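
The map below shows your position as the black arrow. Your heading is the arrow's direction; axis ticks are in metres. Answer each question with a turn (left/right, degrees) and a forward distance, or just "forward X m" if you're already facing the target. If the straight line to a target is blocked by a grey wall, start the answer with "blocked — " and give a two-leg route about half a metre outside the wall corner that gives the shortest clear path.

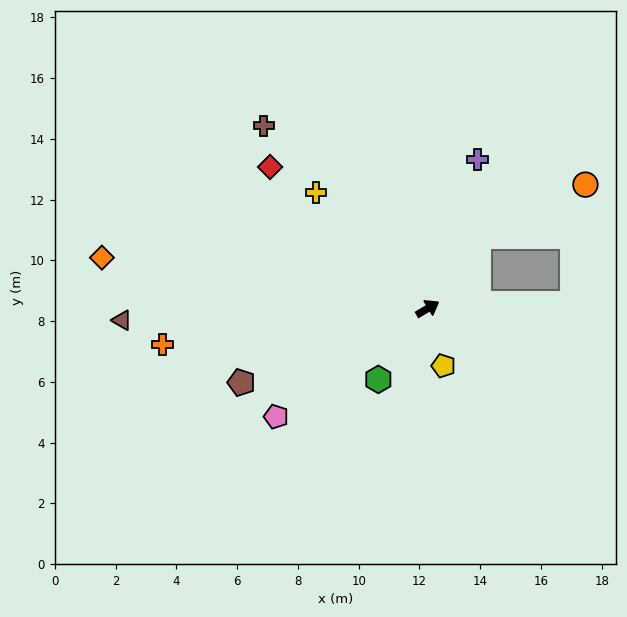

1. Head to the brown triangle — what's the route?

turn left 151°, forward 10.1 m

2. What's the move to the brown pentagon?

turn left 171°, forward 6.6 m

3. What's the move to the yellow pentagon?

turn right 105°, forward 2.0 m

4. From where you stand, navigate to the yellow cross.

turn left 103°, forward 5.3 m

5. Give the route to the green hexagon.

turn right 156°, forward 2.8 m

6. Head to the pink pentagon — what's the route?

turn right 175°, forward 6.1 m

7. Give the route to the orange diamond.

turn left 140°, forward 10.9 m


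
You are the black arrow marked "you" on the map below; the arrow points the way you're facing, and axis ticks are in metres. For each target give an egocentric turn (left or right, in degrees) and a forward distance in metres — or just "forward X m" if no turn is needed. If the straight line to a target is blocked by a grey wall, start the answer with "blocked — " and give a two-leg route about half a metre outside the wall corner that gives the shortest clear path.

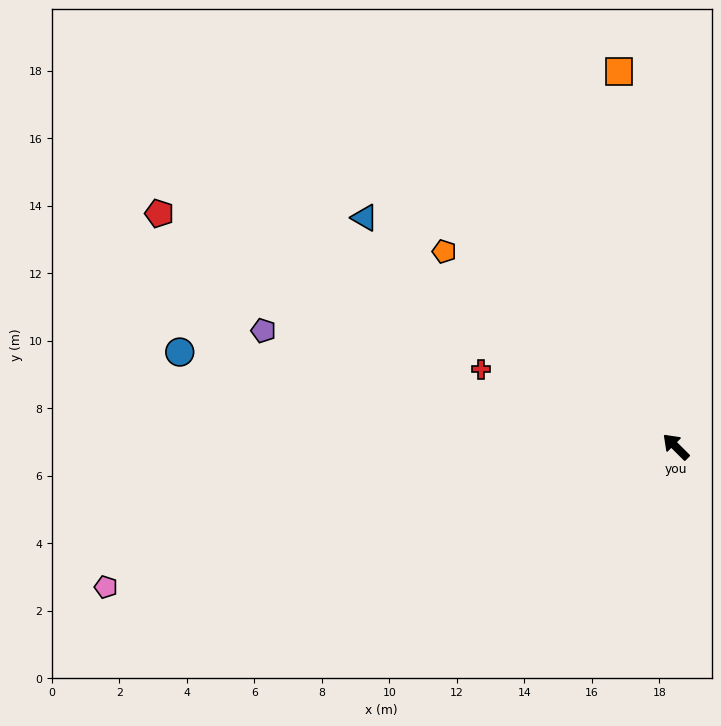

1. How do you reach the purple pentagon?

turn left 29°, forward 12.7 m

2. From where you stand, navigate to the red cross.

turn left 23°, forward 6.2 m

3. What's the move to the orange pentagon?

turn left 5°, forward 9.0 m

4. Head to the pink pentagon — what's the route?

turn left 59°, forward 17.4 m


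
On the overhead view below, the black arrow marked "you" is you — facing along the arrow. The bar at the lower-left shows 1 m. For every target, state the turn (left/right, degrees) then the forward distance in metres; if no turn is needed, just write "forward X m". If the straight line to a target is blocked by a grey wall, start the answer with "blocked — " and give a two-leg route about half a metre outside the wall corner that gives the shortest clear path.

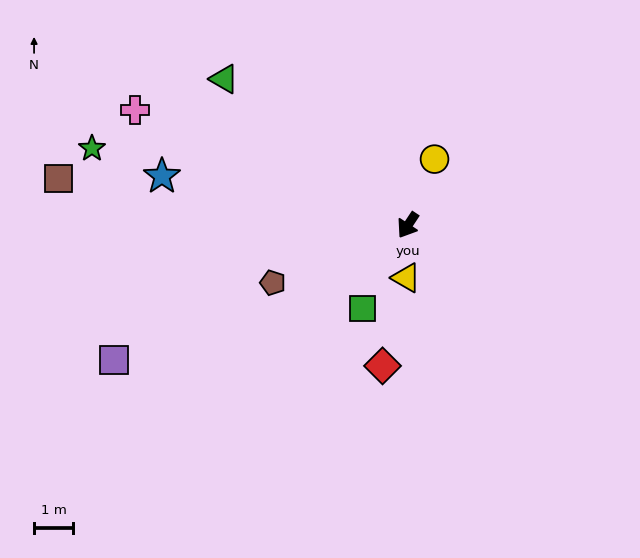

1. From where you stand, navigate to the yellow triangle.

turn left 32°, forward 1.3 m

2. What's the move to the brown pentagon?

turn right 33°, forward 3.8 m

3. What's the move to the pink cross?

turn right 79°, forward 7.6 m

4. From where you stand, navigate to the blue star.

turn right 68°, forward 6.4 m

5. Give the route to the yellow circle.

turn right 168°, forward 1.8 m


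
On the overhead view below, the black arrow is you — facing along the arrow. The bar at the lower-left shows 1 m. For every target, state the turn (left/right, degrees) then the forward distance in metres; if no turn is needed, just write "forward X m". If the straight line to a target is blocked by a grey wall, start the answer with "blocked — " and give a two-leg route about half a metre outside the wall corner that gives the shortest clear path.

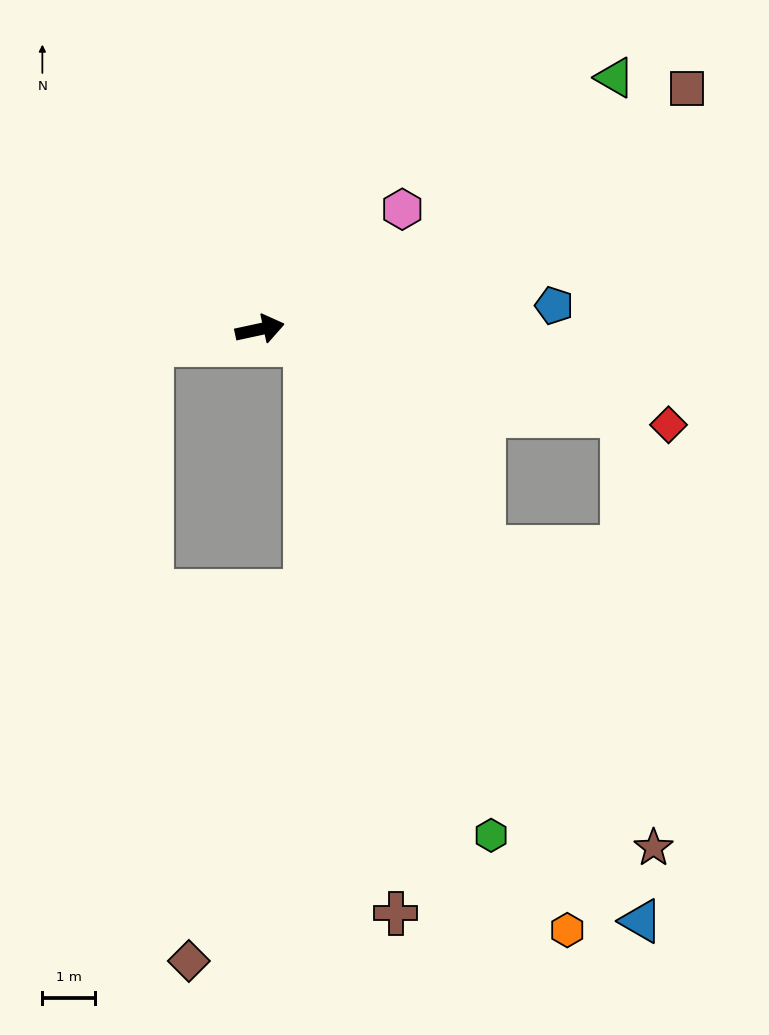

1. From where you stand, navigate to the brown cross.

blocked — turn right 31°, forward 0.9 m, then turn right 62°, forward 10.9 m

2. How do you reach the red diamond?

turn right 25°, forward 8.0 m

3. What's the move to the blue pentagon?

turn right 8°, forward 5.6 m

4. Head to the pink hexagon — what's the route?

turn left 28°, forward 3.5 m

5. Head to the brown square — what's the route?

turn left 17°, forward 9.3 m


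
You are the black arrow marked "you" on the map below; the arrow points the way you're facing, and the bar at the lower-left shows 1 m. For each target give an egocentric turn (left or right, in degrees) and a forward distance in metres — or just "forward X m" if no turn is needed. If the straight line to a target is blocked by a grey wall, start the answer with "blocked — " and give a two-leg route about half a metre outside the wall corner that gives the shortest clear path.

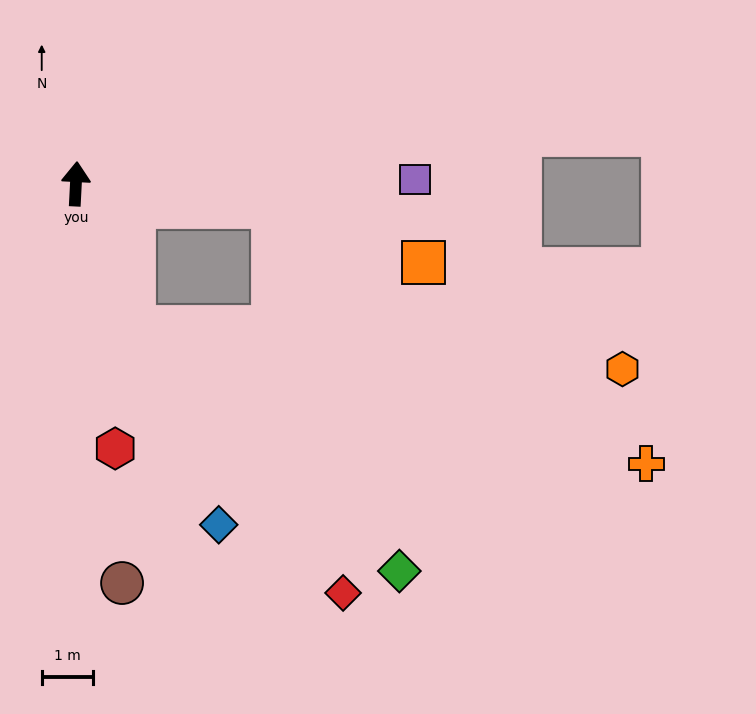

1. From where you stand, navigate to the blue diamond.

turn right 154°, forward 7.2 m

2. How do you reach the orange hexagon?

blocked — turn right 155°, forward 3.0 m, then turn left 63°, forward 9.6 m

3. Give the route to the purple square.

turn right 86°, forward 6.6 m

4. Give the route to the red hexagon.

turn right 169°, forward 5.2 m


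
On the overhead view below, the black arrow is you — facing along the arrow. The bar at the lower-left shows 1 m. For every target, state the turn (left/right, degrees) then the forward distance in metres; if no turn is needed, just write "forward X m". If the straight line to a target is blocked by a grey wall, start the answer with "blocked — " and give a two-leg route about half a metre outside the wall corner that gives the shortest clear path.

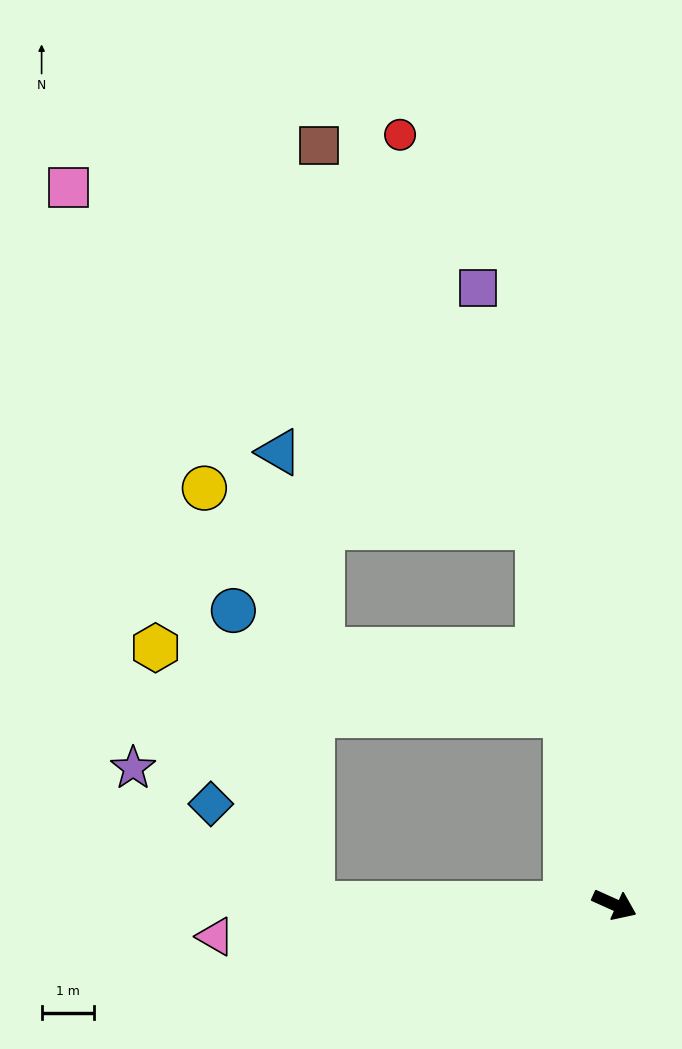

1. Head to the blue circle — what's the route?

blocked — turn right 156°, forward 5.7 m, then turn right 75°, forward 5.7 m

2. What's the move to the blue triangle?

blocked — turn right 156°, forward 5.7 m, then turn right 86°, forward 8.6 m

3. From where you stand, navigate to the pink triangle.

turn right 151°, forward 7.6 m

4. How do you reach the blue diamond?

blocked — turn right 156°, forward 5.7 m, then turn right 44°, forward 2.7 m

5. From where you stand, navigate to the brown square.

blocked — turn left 126°, forward 7.3 m, then turn left 18°, forward 8.3 m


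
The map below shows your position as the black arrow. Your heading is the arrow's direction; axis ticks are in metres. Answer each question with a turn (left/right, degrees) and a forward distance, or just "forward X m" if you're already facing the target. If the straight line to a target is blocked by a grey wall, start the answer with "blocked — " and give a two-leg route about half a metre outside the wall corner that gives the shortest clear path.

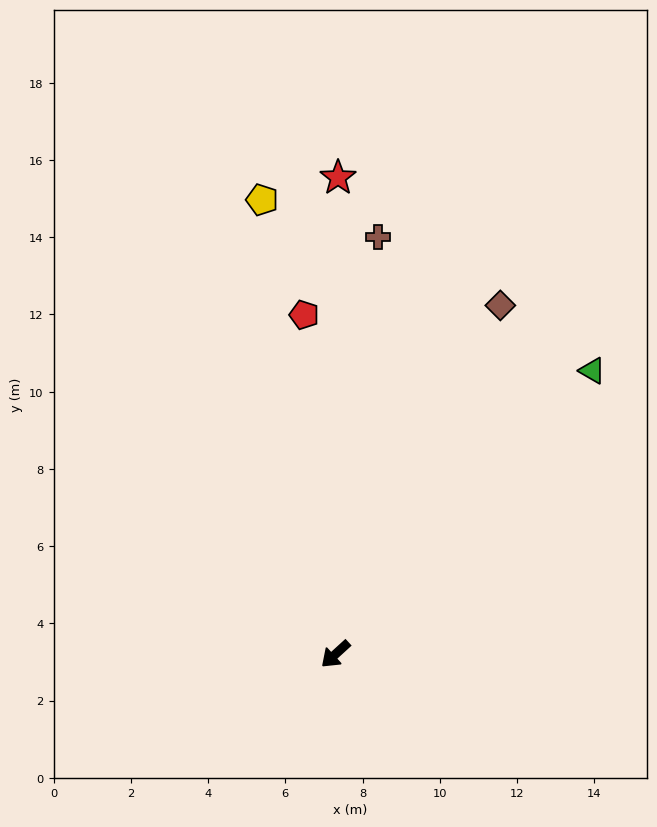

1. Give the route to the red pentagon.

turn right 127°, forward 8.8 m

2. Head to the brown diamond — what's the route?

turn right 158°, forward 10.0 m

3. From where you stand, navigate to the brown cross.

turn right 138°, forward 10.9 m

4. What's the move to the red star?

turn right 133°, forward 12.3 m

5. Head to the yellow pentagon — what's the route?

turn right 123°, forward 11.9 m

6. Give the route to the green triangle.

turn right 175°, forward 9.9 m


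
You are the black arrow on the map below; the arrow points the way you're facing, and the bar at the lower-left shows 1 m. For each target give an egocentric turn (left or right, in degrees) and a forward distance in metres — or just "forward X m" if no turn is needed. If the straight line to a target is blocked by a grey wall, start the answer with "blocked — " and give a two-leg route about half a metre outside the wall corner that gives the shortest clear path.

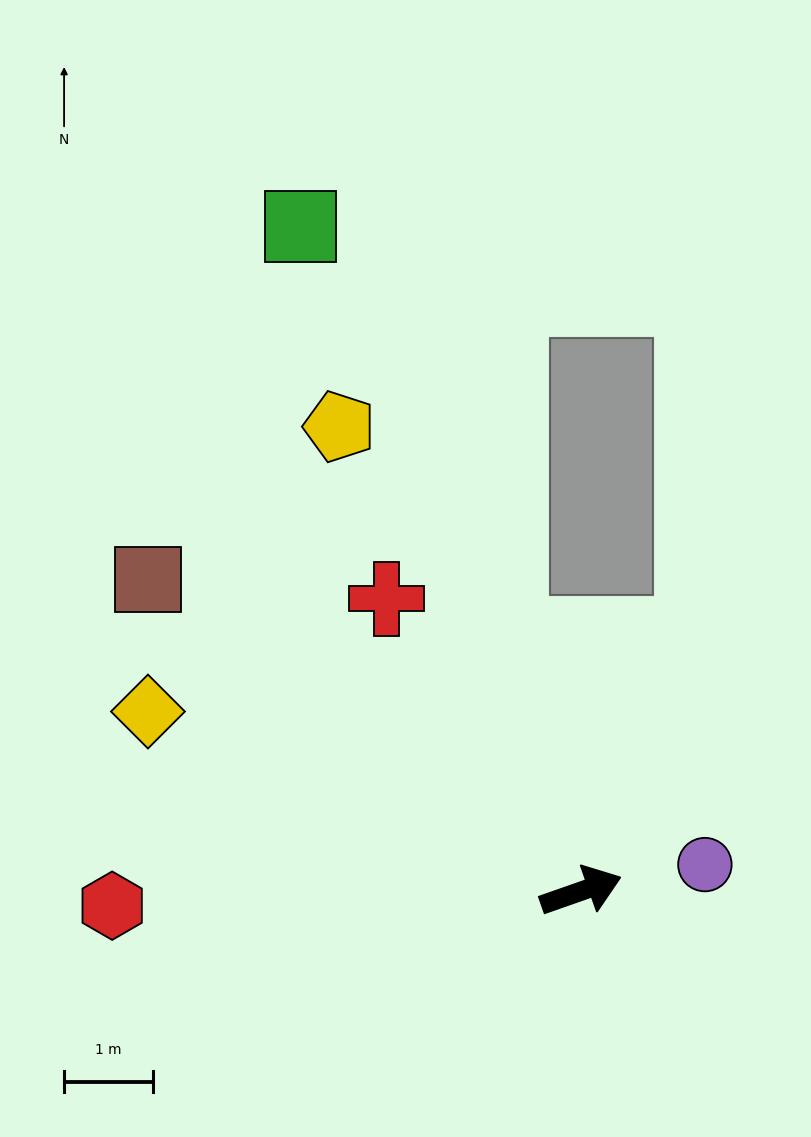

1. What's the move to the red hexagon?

turn left 162°, forward 5.3 m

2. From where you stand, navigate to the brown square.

turn left 125°, forward 6.0 m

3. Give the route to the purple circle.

turn right 7°, forward 1.4 m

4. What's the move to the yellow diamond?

turn left 138°, forward 5.3 m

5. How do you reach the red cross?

turn left 104°, forward 4.0 m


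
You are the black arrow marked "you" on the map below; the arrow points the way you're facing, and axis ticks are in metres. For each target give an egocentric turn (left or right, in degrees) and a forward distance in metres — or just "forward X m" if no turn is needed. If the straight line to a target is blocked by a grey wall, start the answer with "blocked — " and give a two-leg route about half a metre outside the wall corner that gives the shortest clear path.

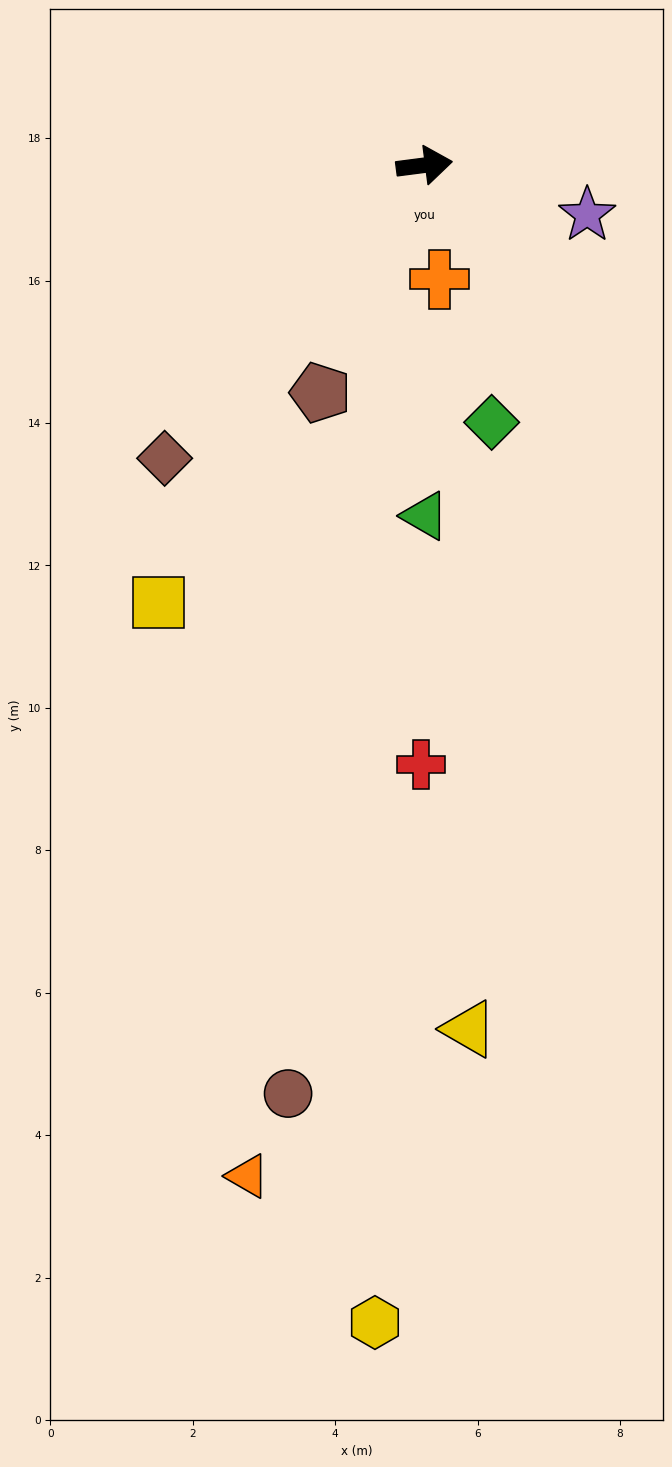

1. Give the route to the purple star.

turn right 24°, forward 2.4 m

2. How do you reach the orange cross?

turn right 90°, forward 1.6 m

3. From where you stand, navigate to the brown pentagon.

turn right 122°, forward 3.5 m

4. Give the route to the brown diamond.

turn right 139°, forward 5.5 m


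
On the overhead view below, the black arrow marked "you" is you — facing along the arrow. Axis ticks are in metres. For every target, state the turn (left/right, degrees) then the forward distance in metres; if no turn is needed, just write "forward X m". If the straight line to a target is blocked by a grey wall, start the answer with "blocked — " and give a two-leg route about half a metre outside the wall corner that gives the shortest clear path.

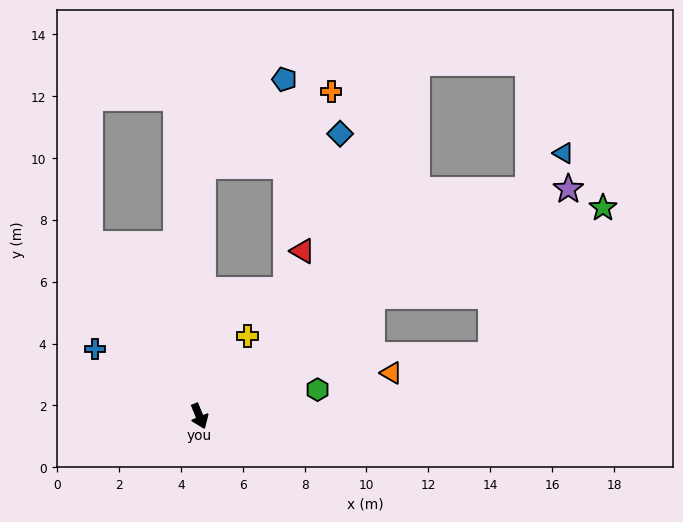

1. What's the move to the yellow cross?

turn left 127°, forward 3.0 m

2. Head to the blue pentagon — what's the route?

blocked — turn left 157°, forward 8.1 m, then turn right 43°, forward 3.8 m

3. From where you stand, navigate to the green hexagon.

turn left 80°, forward 3.9 m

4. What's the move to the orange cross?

blocked — turn left 157°, forward 8.1 m, then turn right 59°, forward 4.8 m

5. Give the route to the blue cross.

turn right 145°, forward 4.0 m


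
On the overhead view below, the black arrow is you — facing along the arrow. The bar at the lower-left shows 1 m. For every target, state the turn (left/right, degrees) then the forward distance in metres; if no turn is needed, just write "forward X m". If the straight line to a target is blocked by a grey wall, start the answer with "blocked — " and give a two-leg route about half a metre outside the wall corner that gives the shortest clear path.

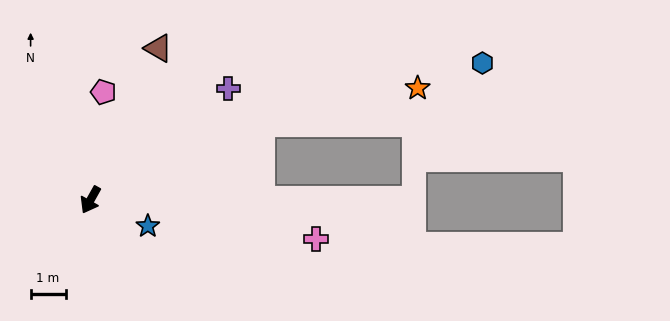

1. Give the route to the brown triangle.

turn right 175°, forward 4.8 m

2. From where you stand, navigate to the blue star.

turn left 95°, forward 1.8 m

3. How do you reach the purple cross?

turn left 158°, forward 5.1 m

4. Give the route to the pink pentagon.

turn right 158°, forward 3.1 m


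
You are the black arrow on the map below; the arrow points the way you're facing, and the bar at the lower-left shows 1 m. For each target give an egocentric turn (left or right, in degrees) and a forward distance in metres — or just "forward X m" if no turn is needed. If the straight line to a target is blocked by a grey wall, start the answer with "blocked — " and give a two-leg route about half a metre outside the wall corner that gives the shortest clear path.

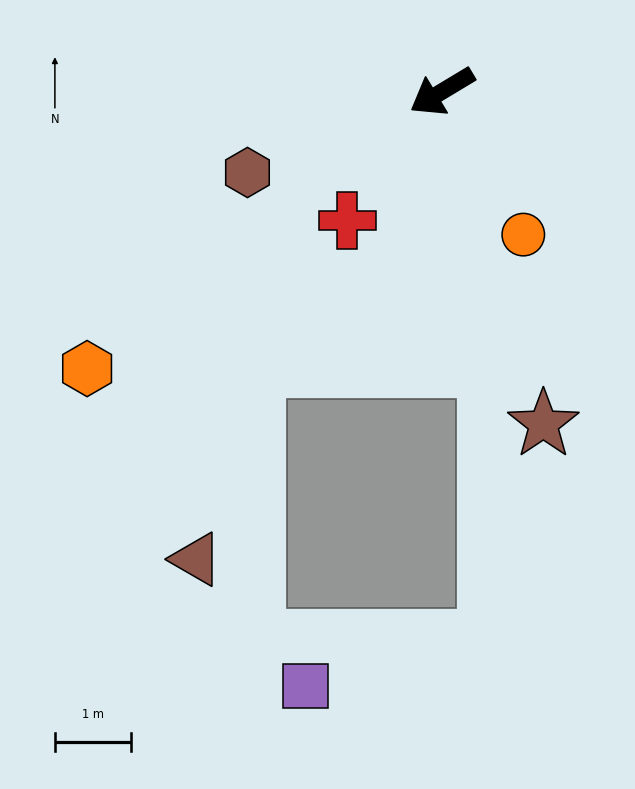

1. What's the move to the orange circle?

turn left 89°, forward 2.2 m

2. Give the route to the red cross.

turn left 23°, forward 2.1 m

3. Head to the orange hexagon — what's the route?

turn left 7°, forward 5.9 m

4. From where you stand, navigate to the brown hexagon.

turn right 8°, forward 2.8 m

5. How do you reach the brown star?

turn left 76°, forward 4.6 m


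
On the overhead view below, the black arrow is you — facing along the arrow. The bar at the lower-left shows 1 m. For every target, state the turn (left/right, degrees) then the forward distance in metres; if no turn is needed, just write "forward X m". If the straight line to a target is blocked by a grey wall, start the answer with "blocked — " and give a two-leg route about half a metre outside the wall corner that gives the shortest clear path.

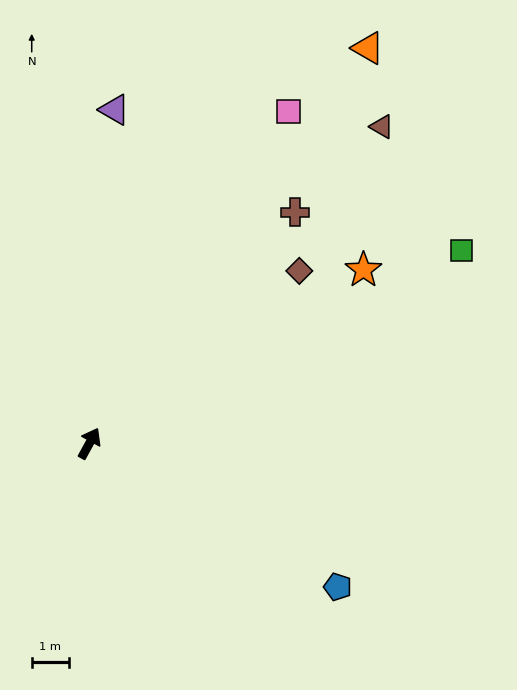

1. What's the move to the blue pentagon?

turn right 91°, forward 7.6 m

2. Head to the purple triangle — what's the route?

turn left 24°, forward 8.9 m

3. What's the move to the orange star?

turn right 29°, forward 8.6 m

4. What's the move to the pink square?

turn right 2°, forward 10.3 m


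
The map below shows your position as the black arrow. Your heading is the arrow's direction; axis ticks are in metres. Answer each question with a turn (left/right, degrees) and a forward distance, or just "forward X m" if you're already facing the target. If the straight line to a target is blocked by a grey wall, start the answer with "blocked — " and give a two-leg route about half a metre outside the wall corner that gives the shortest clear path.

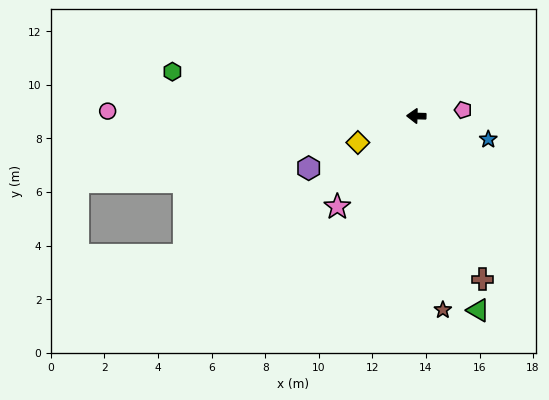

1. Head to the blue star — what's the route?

turn left 164°, forward 2.8 m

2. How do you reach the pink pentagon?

turn right 171°, forward 1.8 m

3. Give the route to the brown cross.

turn left 114°, forward 6.6 m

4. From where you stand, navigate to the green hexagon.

turn right 9°, forward 9.3 m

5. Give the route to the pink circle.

forward 11.5 m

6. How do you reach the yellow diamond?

turn left 26°, forward 2.4 m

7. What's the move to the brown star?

turn left 99°, forward 7.3 m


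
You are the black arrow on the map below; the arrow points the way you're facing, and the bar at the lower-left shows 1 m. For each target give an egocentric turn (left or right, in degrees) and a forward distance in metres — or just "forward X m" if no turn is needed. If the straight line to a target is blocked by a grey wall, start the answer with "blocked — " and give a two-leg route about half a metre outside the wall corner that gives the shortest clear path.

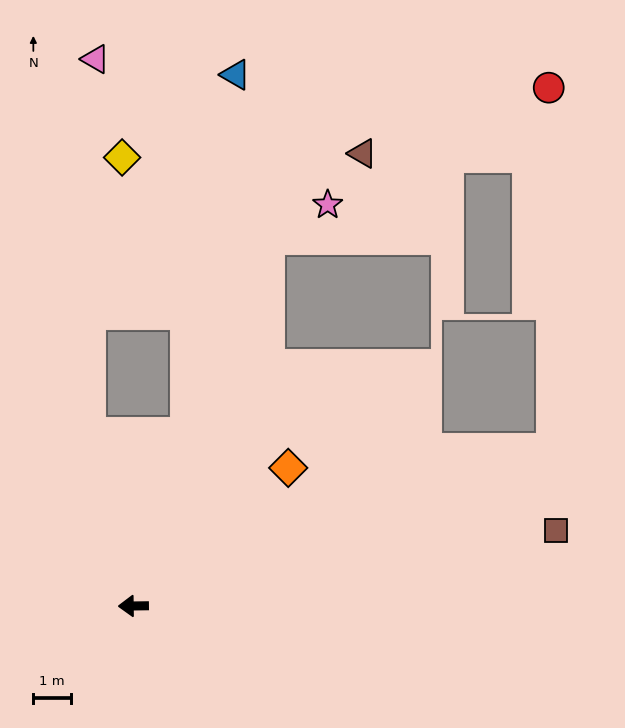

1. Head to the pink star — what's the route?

blocked — turn right 111°, forward 10.3 m, then turn right 39°, forward 1.8 m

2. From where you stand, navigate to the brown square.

turn right 171°, forward 11.3 m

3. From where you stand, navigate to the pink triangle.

blocked — turn right 77°, forward 4.7 m, then turn right 15°, forward 9.9 m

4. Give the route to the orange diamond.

turn right 139°, forward 5.5 m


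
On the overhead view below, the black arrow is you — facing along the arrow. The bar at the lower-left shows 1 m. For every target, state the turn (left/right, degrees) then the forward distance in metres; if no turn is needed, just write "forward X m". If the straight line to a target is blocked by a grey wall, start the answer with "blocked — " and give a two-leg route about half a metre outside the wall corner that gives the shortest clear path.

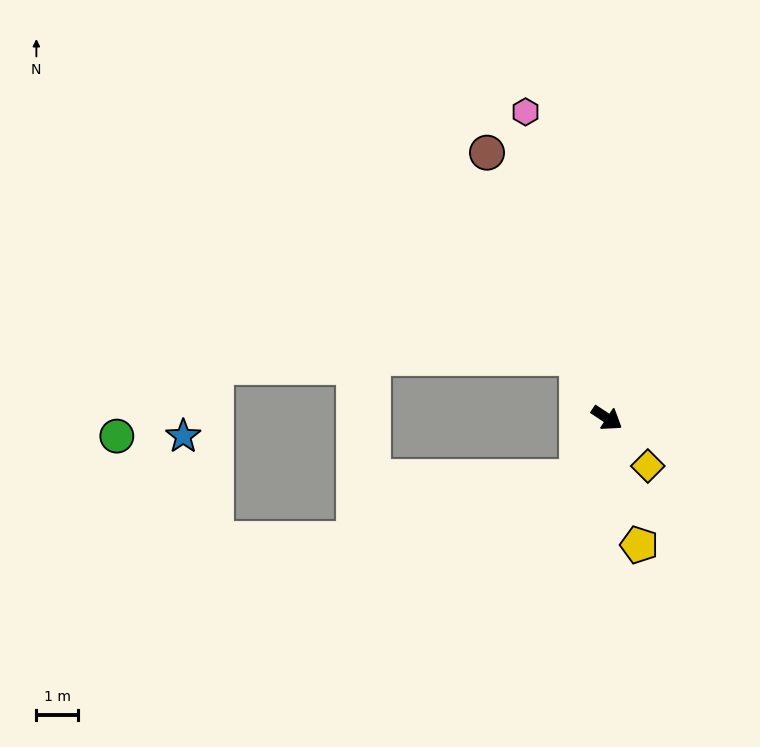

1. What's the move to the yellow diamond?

turn right 16°, forward 1.5 m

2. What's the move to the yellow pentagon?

turn right 42°, forward 3.1 m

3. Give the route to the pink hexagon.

turn left 138°, forward 7.5 m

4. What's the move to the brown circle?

turn left 148°, forward 6.9 m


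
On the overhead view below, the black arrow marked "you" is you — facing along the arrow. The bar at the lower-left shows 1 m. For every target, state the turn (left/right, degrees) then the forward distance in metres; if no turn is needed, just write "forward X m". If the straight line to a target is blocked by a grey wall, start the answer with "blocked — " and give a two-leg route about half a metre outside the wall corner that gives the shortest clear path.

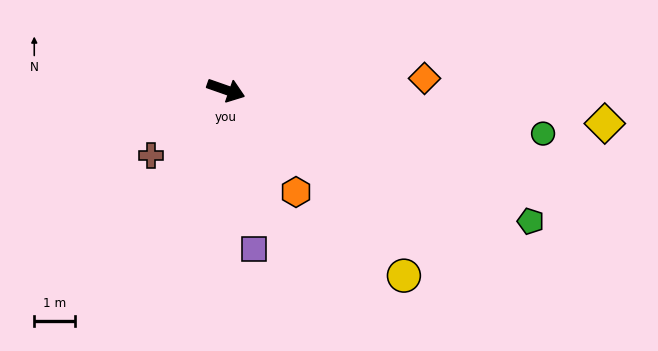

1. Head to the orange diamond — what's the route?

turn left 23°, forward 4.8 m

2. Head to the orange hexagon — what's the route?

turn right 36°, forward 3.0 m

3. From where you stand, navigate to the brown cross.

turn right 120°, forward 2.4 m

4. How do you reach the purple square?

turn right 61°, forward 3.9 m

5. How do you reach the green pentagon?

turn right 4°, forward 8.1 m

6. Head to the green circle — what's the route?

turn left 12°, forward 7.8 m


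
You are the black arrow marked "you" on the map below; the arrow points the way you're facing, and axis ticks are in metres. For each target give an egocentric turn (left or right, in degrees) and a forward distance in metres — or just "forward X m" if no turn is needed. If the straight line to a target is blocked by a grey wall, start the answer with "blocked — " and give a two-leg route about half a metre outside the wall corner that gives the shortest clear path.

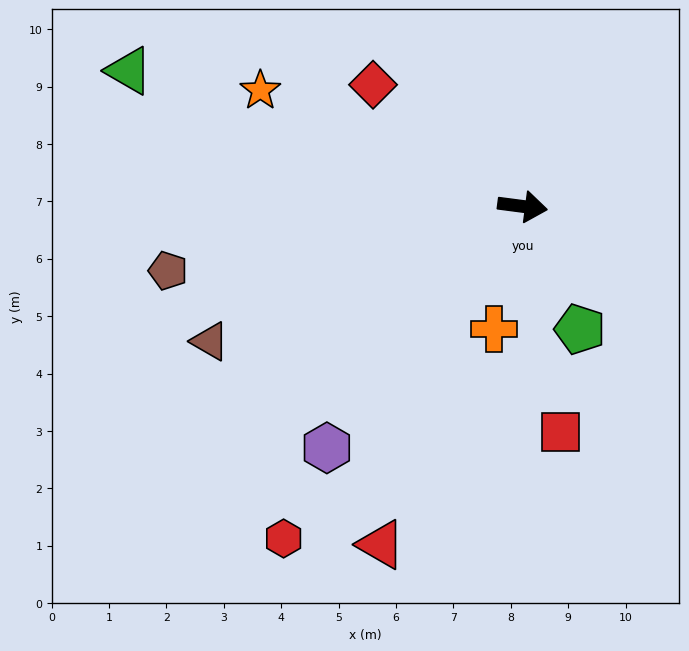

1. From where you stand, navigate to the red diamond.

turn left 148°, forward 3.4 m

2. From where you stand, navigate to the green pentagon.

turn right 58°, forward 2.4 m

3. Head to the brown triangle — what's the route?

turn right 149°, forward 5.9 m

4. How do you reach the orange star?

turn left 164°, forward 5.0 m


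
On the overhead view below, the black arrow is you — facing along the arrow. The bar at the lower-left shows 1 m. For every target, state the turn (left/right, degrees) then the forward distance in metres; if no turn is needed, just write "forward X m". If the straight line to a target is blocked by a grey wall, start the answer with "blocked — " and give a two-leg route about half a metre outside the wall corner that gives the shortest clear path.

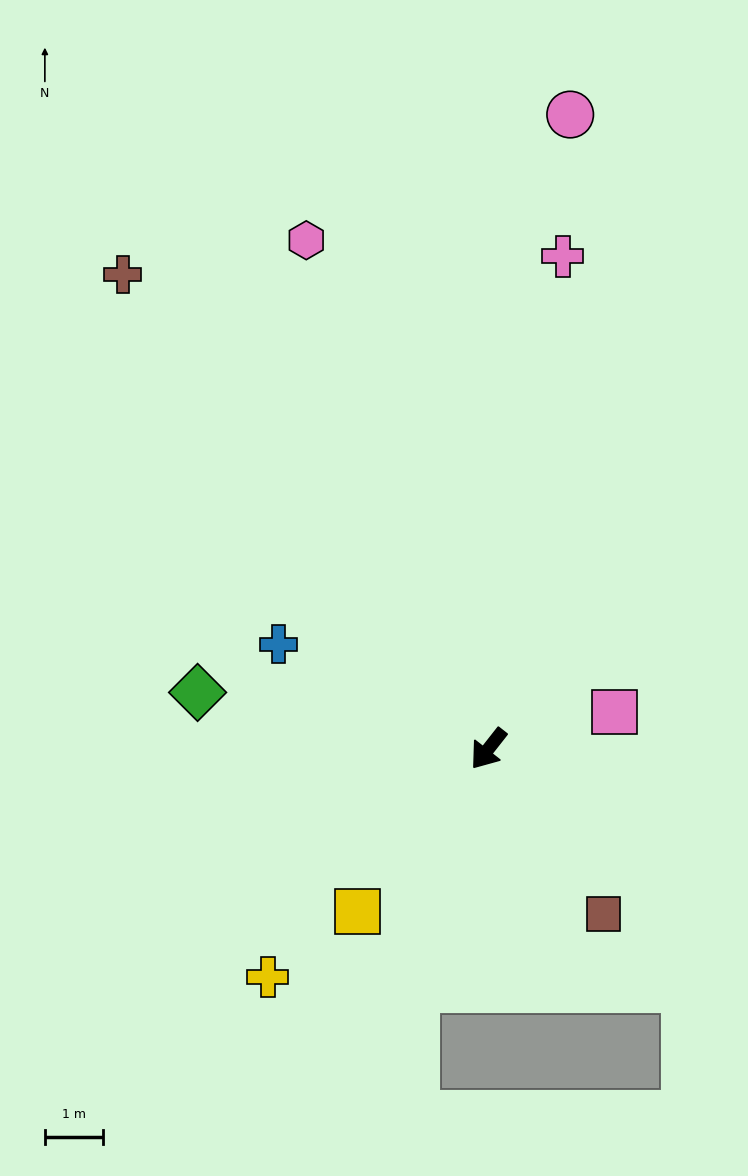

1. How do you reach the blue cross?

turn right 78°, forward 4.0 m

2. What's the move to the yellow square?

forward 3.6 m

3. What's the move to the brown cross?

turn right 104°, forward 10.3 m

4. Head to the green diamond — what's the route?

turn right 63°, forward 5.1 m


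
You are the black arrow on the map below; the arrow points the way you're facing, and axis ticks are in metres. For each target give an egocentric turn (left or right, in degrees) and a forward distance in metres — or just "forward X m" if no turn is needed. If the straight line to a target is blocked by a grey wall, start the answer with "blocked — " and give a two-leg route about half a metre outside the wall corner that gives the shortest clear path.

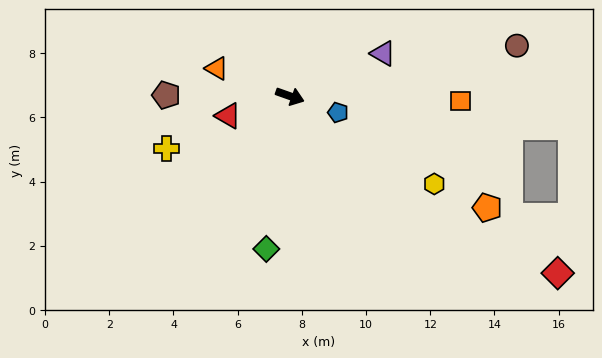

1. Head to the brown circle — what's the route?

turn left 32°, forward 7.2 m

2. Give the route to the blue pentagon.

forward 1.6 m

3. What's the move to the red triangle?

turn right 143°, forward 2.0 m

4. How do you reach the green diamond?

turn right 79°, forward 4.8 m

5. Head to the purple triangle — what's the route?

turn left 44°, forward 3.2 m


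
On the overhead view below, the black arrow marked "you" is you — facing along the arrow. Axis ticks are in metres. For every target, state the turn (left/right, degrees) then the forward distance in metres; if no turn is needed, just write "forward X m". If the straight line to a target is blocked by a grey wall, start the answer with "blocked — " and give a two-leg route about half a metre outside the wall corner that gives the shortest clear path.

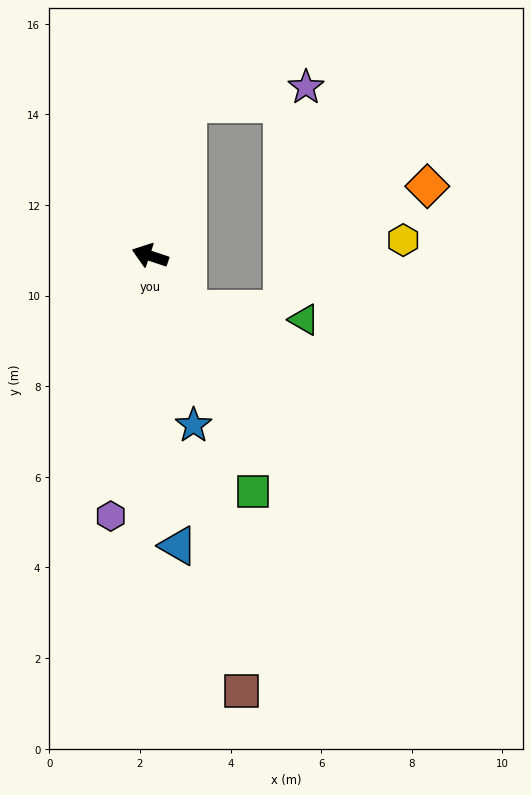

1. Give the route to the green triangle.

blocked — turn left 144°, forward 1.4 m, then turn left 49°, forward 2.6 m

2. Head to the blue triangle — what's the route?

turn left 114°, forward 6.4 m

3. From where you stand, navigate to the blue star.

turn left 123°, forward 3.9 m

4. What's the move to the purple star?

blocked — turn right 85°, forward 3.5 m, then turn right 69°, forward 2.6 m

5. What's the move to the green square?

turn left 132°, forward 5.7 m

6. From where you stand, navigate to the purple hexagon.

turn left 100°, forward 5.8 m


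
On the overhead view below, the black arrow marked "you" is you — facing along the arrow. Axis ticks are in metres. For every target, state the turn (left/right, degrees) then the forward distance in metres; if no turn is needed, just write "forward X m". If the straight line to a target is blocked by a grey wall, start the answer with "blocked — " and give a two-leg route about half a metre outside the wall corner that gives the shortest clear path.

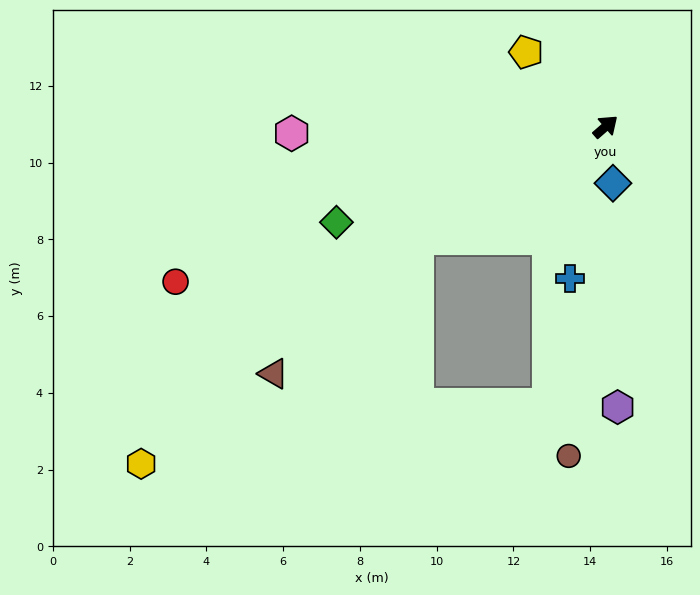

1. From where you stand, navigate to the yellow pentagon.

turn left 96°, forward 2.8 m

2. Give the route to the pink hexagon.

turn left 140°, forward 8.2 m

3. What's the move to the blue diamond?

turn right 124°, forward 1.5 m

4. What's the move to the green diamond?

turn left 159°, forward 7.4 m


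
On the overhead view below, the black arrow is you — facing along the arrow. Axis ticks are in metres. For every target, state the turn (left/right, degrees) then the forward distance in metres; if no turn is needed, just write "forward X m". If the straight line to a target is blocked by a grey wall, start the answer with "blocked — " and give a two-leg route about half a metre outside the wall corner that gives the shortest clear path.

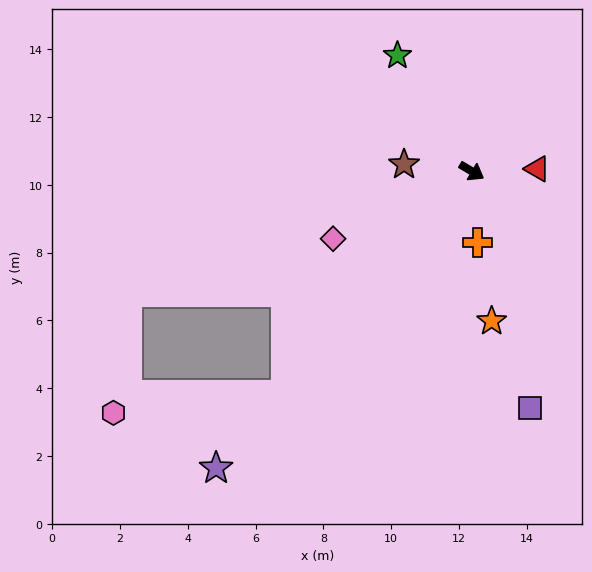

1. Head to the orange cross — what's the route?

turn right 55°, forward 2.1 m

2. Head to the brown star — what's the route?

turn right 155°, forward 2.0 m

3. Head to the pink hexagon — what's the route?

blocked — turn right 99°, forward 8.6 m, then turn right 44°, forward 5.1 m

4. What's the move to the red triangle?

turn left 33°, forward 1.9 m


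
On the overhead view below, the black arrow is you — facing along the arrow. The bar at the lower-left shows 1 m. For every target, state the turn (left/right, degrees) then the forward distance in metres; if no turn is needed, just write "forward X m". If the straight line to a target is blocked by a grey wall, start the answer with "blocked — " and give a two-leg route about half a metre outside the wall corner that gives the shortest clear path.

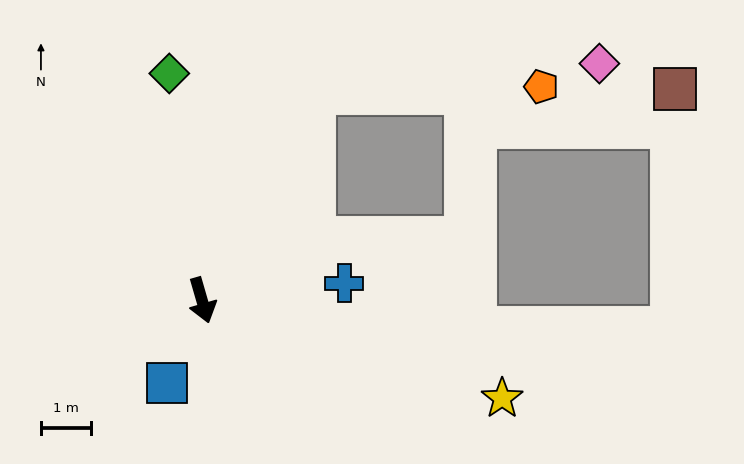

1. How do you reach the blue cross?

turn left 81°, forward 2.8 m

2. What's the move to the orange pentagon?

blocked — turn left 135°, forward 4.7 m, then turn right 59°, forward 4.5 m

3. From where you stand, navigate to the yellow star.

turn left 56°, forward 6.3 m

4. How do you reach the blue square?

turn right 39°, forward 1.8 m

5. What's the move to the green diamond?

turn left 172°, forward 4.5 m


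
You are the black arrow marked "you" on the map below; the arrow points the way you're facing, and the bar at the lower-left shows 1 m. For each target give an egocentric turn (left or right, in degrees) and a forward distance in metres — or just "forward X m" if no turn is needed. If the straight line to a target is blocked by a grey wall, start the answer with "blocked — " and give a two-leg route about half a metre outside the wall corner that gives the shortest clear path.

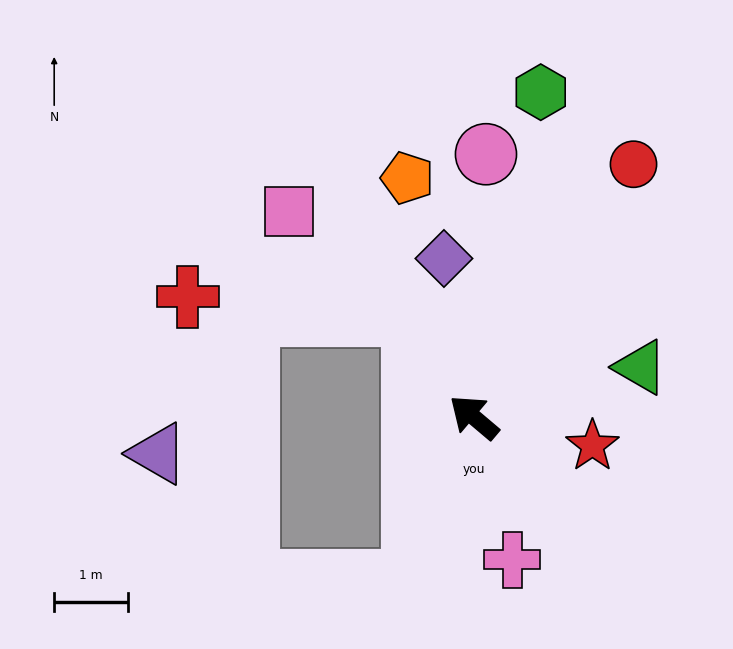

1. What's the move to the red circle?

turn right 82°, forward 4.0 m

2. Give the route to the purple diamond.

turn right 39°, forward 2.2 m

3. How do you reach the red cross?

blocked — turn right 19°, forward 1.6 m, then turn left 55°, forward 3.1 m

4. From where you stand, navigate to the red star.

turn right 153°, forward 1.7 m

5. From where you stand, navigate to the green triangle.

turn right 123°, forward 2.4 m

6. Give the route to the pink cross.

turn left 145°, forward 2.0 m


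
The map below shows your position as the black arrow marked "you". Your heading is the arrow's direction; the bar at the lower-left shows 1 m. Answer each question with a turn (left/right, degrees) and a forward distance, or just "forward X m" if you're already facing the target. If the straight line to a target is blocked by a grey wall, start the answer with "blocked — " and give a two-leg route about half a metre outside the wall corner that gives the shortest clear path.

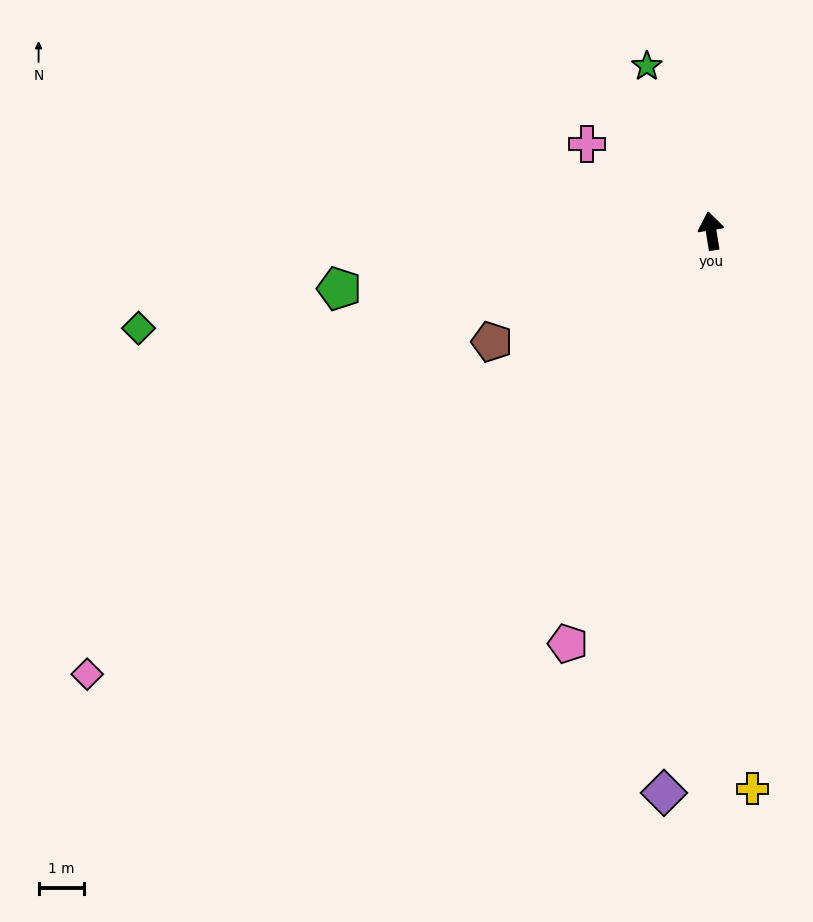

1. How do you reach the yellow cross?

turn left 175°, forward 12.2 m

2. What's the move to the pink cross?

turn left 46°, forward 3.3 m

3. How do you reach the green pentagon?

turn left 90°, forward 8.2 m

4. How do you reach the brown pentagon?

turn left 108°, forward 5.4 m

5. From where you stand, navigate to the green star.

turn left 12°, forward 3.9 m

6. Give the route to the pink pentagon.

turn left 152°, forward 9.5 m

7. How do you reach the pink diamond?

turn left 116°, forward 16.7 m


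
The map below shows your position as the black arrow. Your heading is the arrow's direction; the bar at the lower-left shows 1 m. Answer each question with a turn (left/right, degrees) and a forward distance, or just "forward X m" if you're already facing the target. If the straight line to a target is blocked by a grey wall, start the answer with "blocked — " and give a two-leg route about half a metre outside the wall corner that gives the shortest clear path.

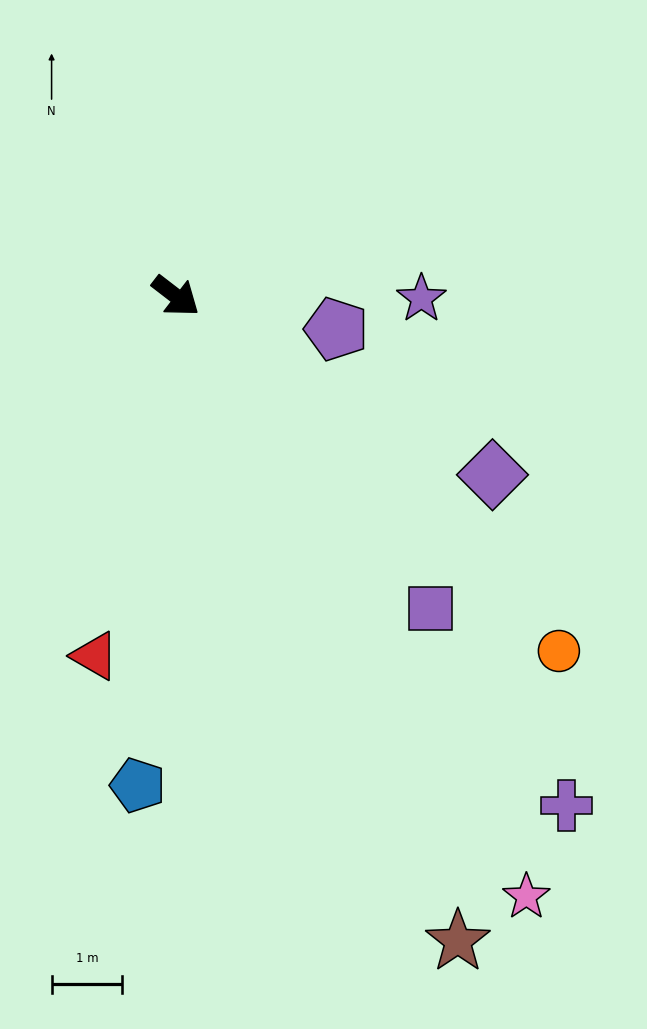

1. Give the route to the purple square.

turn right 13°, forward 5.7 m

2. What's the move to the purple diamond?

turn left 8°, forward 5.2 m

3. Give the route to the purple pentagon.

turn left 26°, forward 2.3 m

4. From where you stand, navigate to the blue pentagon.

turn right 57°, forward 7.0 m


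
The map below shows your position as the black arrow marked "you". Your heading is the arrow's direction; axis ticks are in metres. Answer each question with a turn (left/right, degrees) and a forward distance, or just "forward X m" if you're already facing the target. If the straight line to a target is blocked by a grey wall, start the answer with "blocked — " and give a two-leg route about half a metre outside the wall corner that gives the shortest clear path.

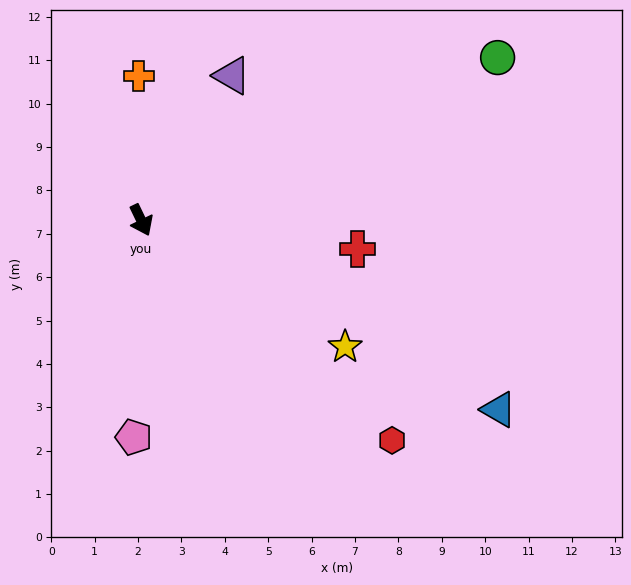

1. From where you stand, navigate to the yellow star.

turn left 32°, forward 5.5 m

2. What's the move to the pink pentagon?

turn right 28°, forward 5.0 m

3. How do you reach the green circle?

turn left 89°, forward 9.0 m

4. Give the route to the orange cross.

turn left 155°, forward 3.3 m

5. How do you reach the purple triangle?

turn left 122°, forward 3.9 m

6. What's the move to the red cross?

turn left 57°, forward 5.0 m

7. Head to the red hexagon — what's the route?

turn left 23°, forward 7.7 m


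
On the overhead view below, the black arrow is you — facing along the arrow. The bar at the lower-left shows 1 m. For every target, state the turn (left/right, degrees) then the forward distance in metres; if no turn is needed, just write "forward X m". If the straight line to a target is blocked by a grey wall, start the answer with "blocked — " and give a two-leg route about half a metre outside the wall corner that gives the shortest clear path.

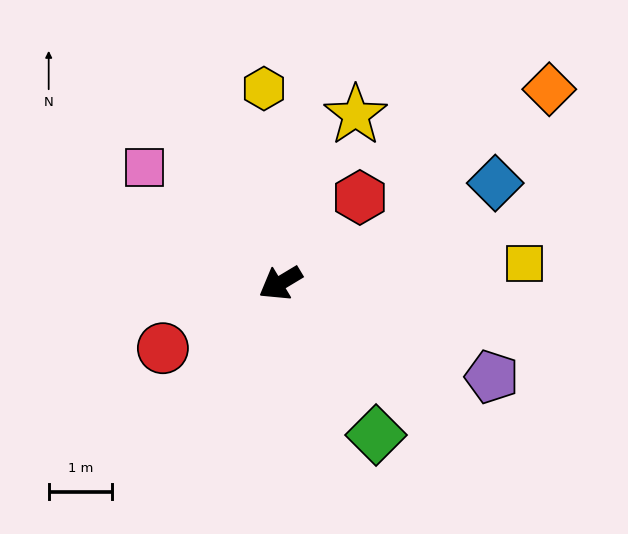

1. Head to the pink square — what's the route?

turn right 71°, forward 2.8 m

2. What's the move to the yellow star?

turn right 145°, forward 2.9 m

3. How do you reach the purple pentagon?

turn left 125°, forward 3.6 m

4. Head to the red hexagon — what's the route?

turn right 164°, forward 1.8 m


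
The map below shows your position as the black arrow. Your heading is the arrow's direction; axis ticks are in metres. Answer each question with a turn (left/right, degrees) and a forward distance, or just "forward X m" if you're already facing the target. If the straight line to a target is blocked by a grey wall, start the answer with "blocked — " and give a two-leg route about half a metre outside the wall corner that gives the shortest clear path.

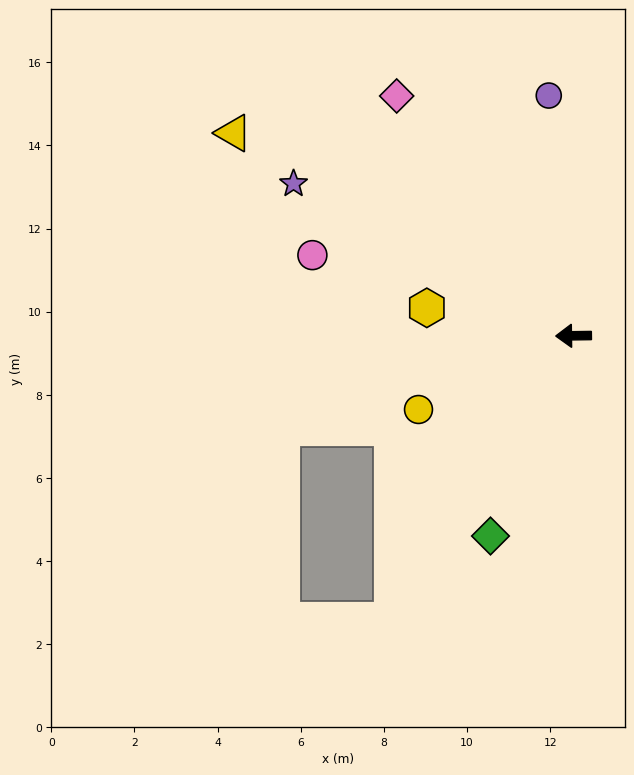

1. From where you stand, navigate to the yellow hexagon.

turn right 12°, forward 3.6 m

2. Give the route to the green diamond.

turn left 67°, forward 5.2 m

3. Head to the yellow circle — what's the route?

turn left 25°, forward 4.1 m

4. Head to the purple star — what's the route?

turn right 29°, forward 7.7 m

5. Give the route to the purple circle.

turn right 85°, forward 5.8 m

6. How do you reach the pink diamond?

turn right 54°, forward 7.2 m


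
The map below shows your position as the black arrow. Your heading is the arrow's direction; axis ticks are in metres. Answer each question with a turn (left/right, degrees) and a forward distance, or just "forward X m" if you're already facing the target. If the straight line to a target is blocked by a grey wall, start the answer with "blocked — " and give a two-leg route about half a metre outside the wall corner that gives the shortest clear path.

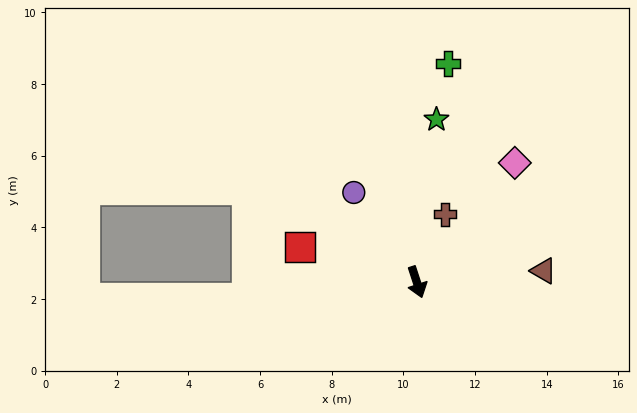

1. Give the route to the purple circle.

turn right 163°, forward 3.1 m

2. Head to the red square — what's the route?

turn right 125°, forward 3.4 m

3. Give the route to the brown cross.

turn left 139°, forward 2.0 m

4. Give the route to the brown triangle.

turn left 77°, forward 3.5 m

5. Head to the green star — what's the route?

turn left 155°, forward 4.6 m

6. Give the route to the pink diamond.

turn left 122°, forward 4.3 m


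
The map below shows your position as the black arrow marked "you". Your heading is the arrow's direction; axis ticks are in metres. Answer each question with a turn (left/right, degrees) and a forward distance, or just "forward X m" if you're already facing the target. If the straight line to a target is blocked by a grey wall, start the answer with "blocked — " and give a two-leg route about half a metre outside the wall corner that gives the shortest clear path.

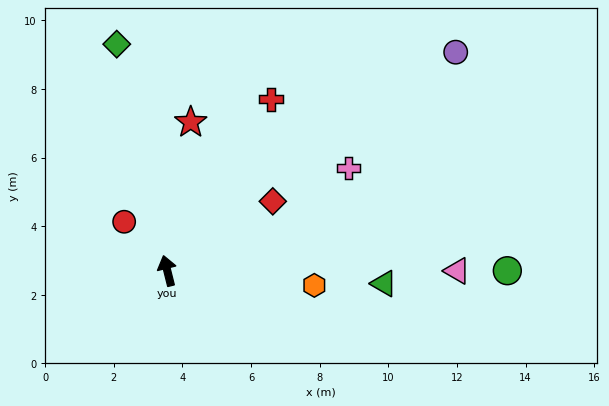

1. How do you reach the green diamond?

forward 6.8 m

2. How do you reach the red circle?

turn left 27°, forward 1.9 m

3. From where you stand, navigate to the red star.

turn right 23°, forward 4.4 m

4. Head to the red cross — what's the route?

turn right 45°, forward 5.8 m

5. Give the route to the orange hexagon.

turn right 110°, forward 4.3 m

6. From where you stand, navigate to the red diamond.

turn right 71°, forward 3.7 m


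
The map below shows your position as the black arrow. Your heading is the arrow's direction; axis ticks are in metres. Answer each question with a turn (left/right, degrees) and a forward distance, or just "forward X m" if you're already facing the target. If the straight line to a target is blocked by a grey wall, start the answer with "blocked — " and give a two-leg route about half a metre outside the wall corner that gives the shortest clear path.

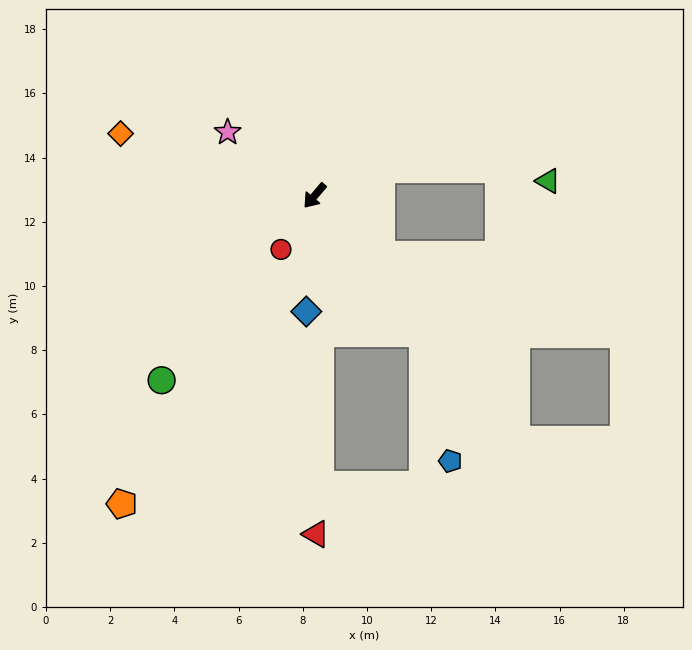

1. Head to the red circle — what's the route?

turn left 8°, forward 2.0 m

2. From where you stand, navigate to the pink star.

turn right 86°, forward 3.4 m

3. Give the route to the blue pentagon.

blocked — turn left 78°, forward 5.5 m, then turn right 25°, forward 4.1 m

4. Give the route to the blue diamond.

turn left 36°, forward 3.6 m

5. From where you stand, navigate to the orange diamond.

turn right 67°, forward 6.3 m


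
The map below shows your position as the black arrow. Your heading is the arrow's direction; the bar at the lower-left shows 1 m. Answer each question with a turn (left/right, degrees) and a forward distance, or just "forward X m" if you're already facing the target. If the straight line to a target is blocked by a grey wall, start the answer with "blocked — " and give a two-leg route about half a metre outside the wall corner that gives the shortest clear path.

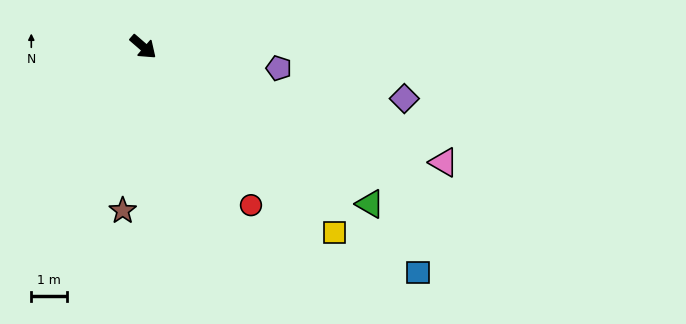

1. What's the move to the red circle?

turn right 15°, forward 5.4 m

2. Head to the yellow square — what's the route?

turn right 3°, forward 7.5 m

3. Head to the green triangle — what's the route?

turn left 6°, forward 7.7 m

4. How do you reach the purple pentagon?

turn left 32°, forward 3.8 m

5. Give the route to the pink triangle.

turn left 20°, forward 9.0 m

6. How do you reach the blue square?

forward 10.0 m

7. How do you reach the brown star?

turn right 56°, forward 4.6 m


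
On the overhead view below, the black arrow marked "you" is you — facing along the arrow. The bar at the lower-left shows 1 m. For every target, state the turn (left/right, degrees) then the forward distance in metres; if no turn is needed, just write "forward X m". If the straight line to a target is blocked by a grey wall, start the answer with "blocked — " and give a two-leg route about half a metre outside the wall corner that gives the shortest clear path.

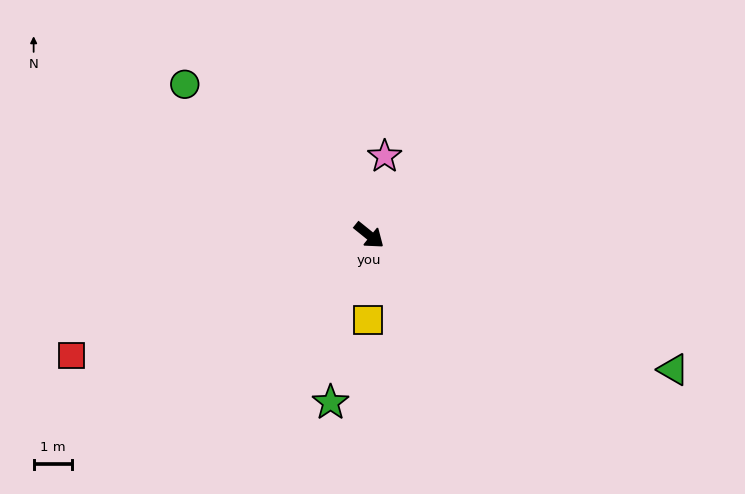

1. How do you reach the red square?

turn right 119°, forward 8.3 m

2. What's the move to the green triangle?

turn left 15°, forward 8.6 m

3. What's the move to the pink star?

turn left 118°, forward 2.1 m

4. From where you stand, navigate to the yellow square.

turn right 52°, forward 2.2 m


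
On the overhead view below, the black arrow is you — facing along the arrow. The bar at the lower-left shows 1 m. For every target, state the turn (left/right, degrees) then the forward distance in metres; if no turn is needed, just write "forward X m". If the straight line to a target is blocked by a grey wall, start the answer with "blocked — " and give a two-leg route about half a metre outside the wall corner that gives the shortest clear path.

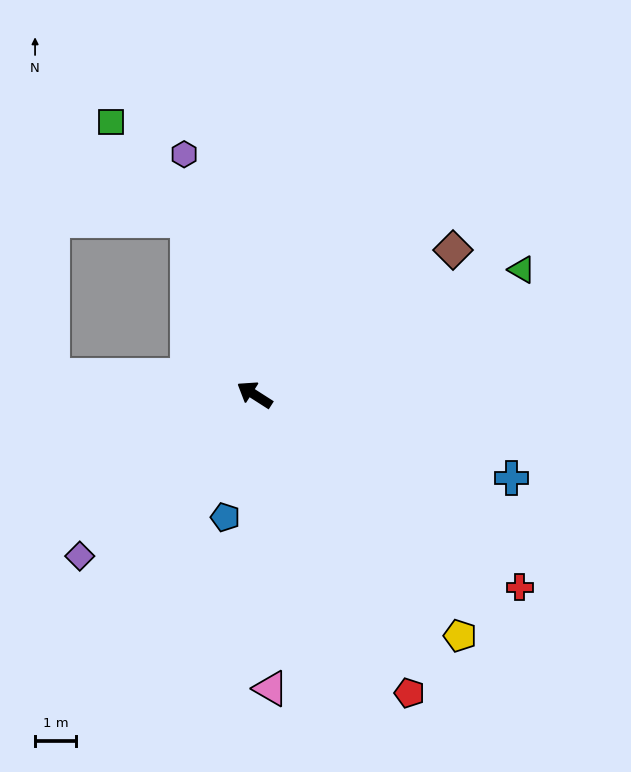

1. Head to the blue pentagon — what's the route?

turn left 109°, forward 3.1 m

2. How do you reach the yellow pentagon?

turn left 163°, forward 7.8 m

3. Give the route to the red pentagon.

turn left 150°, forward 8.2 m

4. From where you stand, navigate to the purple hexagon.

turn right 41°, forward 6.1 m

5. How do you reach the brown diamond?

turn right 111°, forward 6.0 m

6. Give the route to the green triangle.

turn right 122°, forward 7.2 m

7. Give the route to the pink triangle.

turn left 126°, forward 7.2 m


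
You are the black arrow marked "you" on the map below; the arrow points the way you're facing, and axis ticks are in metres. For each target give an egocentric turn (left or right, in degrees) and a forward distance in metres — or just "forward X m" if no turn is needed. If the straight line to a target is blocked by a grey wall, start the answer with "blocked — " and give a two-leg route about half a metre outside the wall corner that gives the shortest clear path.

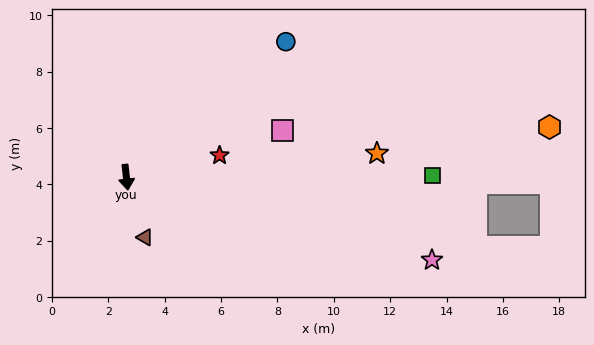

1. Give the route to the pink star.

turn left 68°, forward 11.2 m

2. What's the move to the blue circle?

turn left 124°, forward 7.4 m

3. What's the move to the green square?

turn left 84°, forward 10.9 m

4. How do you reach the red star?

turn left 97°, forward 3.4 m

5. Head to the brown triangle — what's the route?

turn left 11°, forward 2.2 m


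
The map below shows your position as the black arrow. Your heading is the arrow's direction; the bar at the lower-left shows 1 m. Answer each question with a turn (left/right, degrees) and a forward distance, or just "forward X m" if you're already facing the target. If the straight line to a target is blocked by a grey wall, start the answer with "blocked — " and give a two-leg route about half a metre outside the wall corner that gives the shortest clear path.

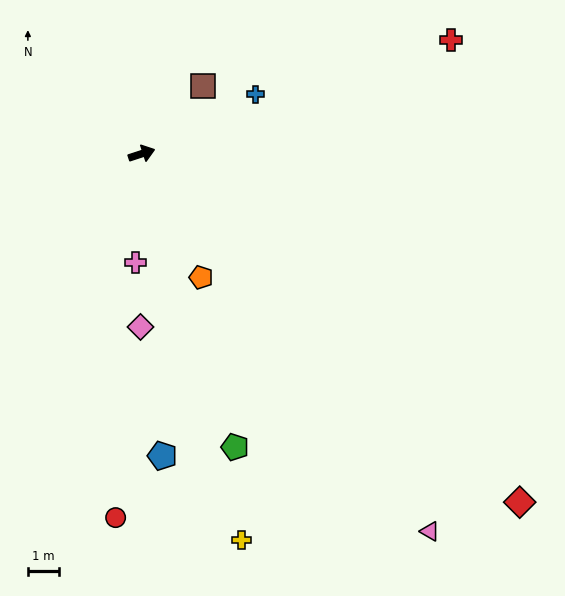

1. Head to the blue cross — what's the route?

turn left 9°, forward 4.1 m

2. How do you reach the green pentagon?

turn right 90°, forward 9.9 m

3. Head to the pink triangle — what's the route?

turn right 71°, forward 15.3 m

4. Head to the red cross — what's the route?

turn left 2°, forward 10.6 m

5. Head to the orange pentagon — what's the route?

turn right 82°, forward 4.4 m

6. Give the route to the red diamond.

turn right 61°, forward 16.6 m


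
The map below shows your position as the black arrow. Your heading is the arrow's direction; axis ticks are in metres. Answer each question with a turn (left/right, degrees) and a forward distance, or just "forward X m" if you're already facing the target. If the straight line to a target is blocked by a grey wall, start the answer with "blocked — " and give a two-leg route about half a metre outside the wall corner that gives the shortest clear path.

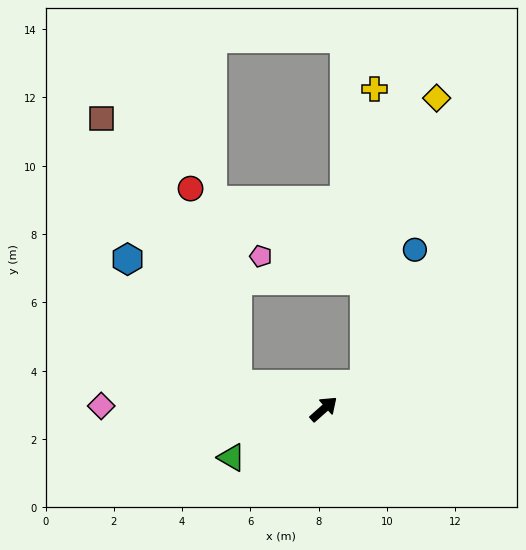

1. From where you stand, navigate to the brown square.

blocked — turn left 122°, forward 2.6 m, then turn right 47°, forward 8.7 m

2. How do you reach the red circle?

blocked — turn left 122°, forward 2.6 m, then turn right 60°, forward 5.9 m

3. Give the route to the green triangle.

turn left 166°, forward 3.0 m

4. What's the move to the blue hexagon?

blocked — turn left 122°, forward 2.6 m, then turn right 32°, forward 4.9 m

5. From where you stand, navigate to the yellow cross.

blocked — turn right 10°, forward 1.4 m, then turn left 57°, forward 8.6 m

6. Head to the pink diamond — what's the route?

turn left 138°, forward 6.5 m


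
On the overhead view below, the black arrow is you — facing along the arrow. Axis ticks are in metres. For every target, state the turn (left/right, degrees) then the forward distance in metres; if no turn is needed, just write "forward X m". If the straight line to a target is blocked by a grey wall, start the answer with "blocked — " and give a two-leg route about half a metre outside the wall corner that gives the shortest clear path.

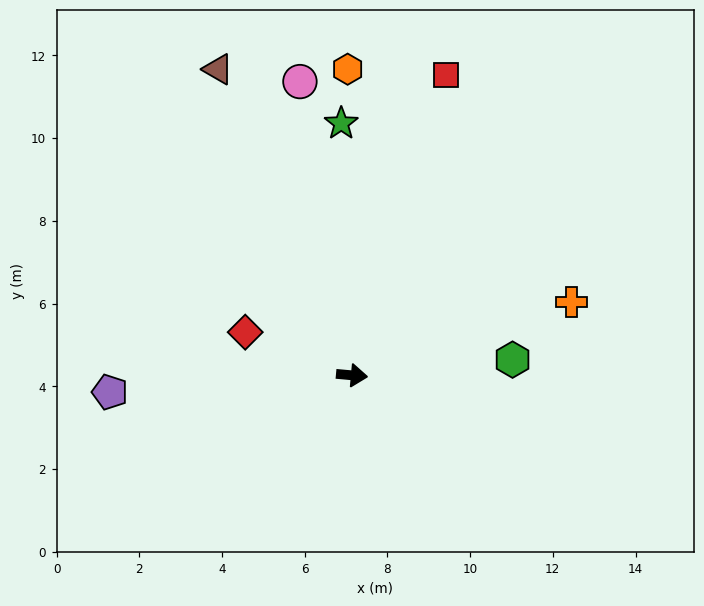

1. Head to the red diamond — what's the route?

turn left 163°, forward 2.8 m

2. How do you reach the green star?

turn left 98°, forward 6.1 m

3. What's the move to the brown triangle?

turn left 119°, forward 8.1 m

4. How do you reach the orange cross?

turn left 24°, forward 5.6 m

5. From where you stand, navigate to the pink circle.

turn left 105°, forward 7.2 m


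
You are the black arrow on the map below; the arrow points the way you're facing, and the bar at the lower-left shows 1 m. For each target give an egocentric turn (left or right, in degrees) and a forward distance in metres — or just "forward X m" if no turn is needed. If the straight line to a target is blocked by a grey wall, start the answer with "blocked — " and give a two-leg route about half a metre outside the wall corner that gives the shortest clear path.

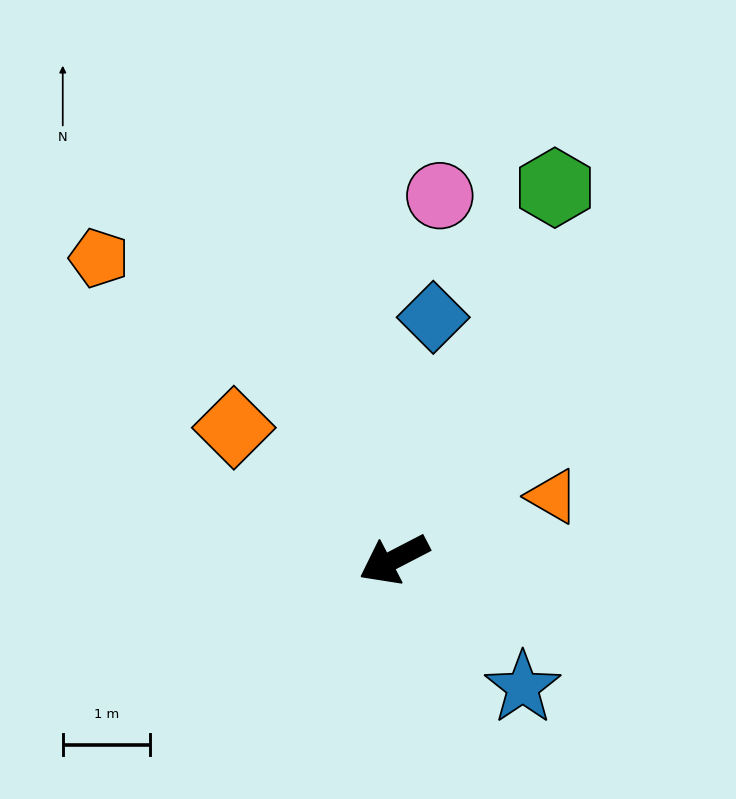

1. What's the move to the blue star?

turn left 108°, forward 2.1 m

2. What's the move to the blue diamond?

turn right 127°, forward 2.8 m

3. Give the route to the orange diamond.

turn right 67°, forward 2.4 m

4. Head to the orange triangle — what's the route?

turn left 174°, forward 2.0 m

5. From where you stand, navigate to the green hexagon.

turn right 141°, forward 4.6 m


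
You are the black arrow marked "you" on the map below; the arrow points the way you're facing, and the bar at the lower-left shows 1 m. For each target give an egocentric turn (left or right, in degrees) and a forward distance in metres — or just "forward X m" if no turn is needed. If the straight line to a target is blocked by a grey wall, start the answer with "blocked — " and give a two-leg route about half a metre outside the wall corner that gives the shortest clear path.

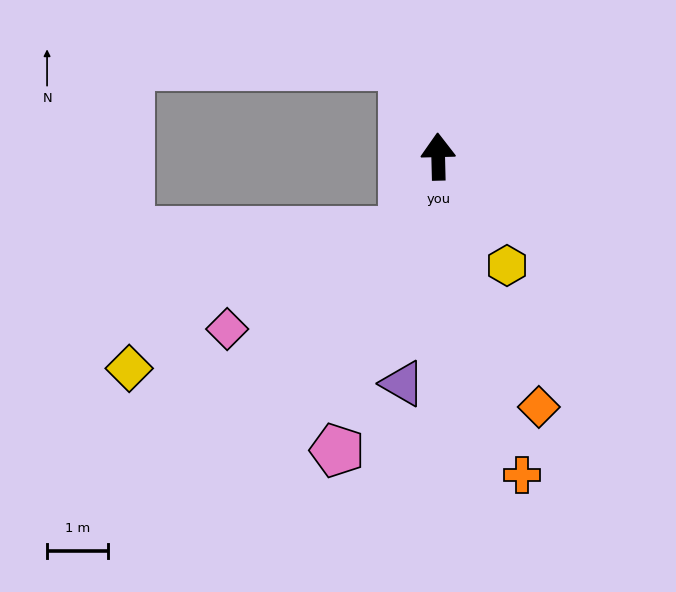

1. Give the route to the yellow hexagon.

turn right 149°, forward 2.1 m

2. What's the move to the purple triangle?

turn left 170°, forward 3.8 m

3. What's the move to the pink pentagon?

turn left 160°, forward 5.1 m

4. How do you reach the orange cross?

turn right 167°, forward 5.4 m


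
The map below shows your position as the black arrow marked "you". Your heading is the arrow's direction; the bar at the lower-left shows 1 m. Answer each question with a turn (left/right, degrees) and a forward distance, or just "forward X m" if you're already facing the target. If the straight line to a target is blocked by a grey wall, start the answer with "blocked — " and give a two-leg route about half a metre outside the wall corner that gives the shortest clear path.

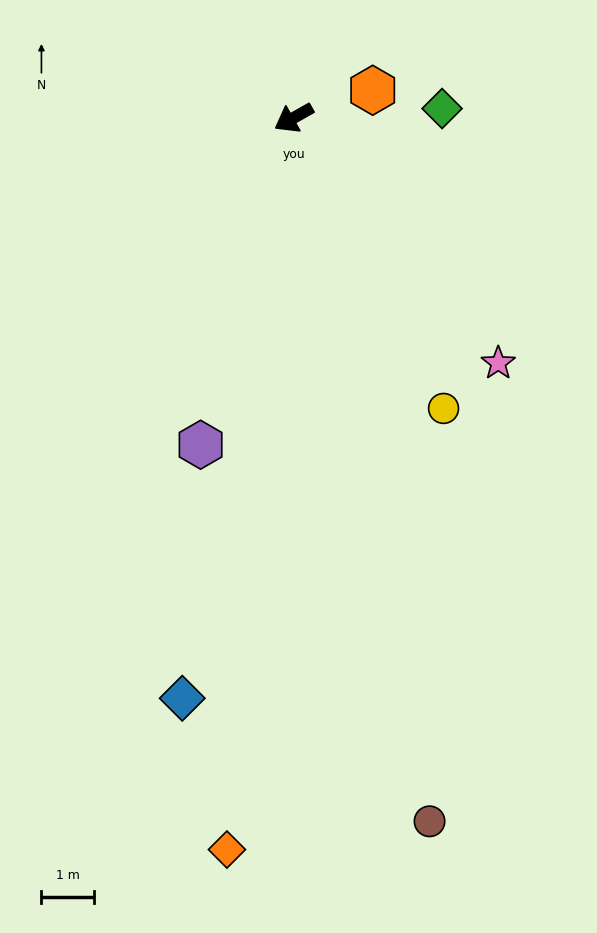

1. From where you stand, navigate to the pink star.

turn left 100°, forward 6.1 m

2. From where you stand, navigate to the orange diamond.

turn left 55°, forward 14.0 m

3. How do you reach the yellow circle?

turn left 88°, forward 6.2 m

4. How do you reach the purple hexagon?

turn left 45°, forward 6.5 m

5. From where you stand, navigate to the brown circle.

turn left 71°, forward 13.7 m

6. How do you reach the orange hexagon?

turn left 170°, forward 1.6 m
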